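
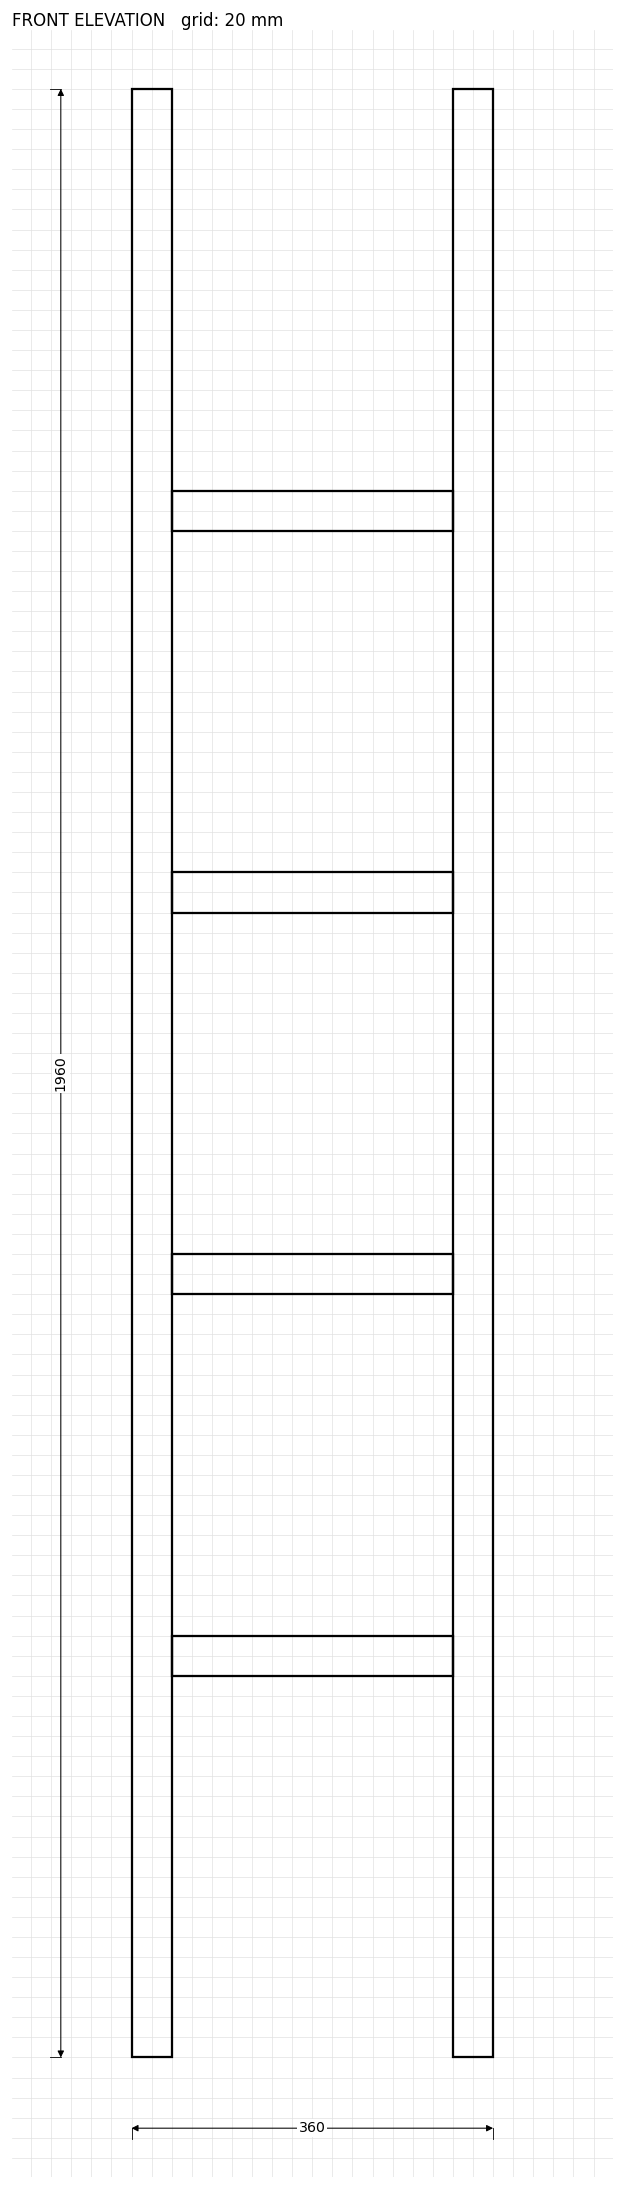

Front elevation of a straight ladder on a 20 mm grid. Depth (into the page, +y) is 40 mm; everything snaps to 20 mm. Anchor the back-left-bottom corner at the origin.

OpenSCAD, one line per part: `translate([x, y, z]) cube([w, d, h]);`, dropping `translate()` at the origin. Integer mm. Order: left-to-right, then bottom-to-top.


cube([40, 40, 1960]);
translate([40, 0, 380]) cube([280, 40, 40]);
translate([40, 0, 760]) cube([280, 40, 40]);
translate([40, 0, 1140]) cube([280, 40, 40]);
translate([40, 0, 1520]) cube([280, 40, 40]);
translate([320, 0, 0]) cube([40, 40, 1960]);


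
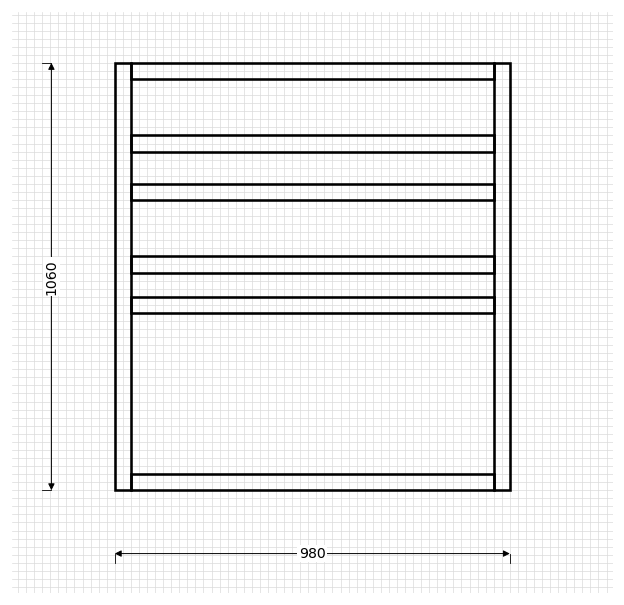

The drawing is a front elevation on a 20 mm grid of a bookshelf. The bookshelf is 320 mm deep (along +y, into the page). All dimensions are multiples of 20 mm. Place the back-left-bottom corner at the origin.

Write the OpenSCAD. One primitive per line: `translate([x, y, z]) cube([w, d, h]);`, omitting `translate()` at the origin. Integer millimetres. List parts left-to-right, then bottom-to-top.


cube([40, 320, 1060]);
translate([40, 0, 0]) cube([900, 320, 40]);
translate([40, 0, 440]) cube([900, 320, 40]);
translate([40, 0, 540]) cube([900, 320, 40]);
translate([40, 0, 720]) cube([900, 320, 40]);
translate([40, 0, 840]) cube([900, 320, 40]);
translate([40, 0, 1020]) cube([900, 320, 40]);
translate([940, 0, 0]) cube([40, 320, 1060]);


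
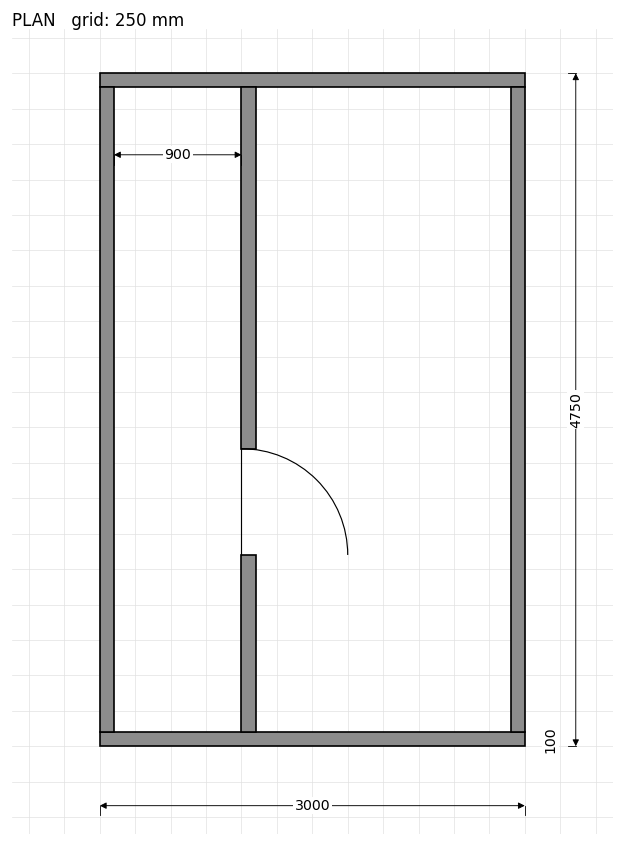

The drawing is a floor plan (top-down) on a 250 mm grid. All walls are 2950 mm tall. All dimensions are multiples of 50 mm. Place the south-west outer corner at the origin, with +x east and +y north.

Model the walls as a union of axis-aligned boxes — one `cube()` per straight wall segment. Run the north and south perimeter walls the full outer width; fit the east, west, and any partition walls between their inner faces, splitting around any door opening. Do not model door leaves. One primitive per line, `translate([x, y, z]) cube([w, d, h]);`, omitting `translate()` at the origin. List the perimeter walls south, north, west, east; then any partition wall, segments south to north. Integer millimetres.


cube([3000, 100, 2950]);
translate([0, 4650, 0]) cube([3000, 100, 2950]);
translate([0, 100, 0]) cube([100, 4550, 2950]);
translate([2900, 100, 0]) cube([100, 4550, 2950]);
translate([1000, 100, 0]) cube([100, 1250, 2950]);
translate([1000, 2100, 0]) cube([100, 2550, 2950]);


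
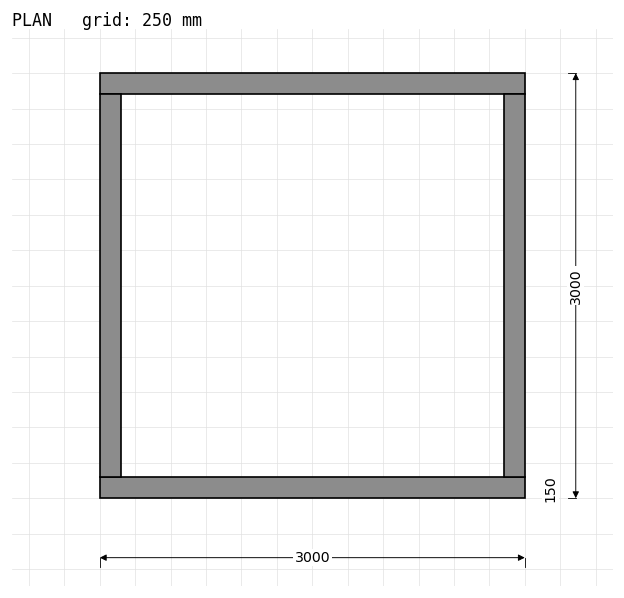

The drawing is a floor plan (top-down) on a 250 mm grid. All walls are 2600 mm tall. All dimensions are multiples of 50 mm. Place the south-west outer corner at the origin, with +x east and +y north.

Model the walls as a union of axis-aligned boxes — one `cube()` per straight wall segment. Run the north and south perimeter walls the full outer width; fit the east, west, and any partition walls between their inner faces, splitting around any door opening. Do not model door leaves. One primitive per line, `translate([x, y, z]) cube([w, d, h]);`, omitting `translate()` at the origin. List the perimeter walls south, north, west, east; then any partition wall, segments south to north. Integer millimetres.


cube([3000, 150, 2600]);
translate([0, 2850, 0]) cube([3000, 150, 2600]);
translate([0, 150, 0]) cube([150, 2700, 2600]);
translate([2850, 150, 0]) cube([150, 2700, 2600]);


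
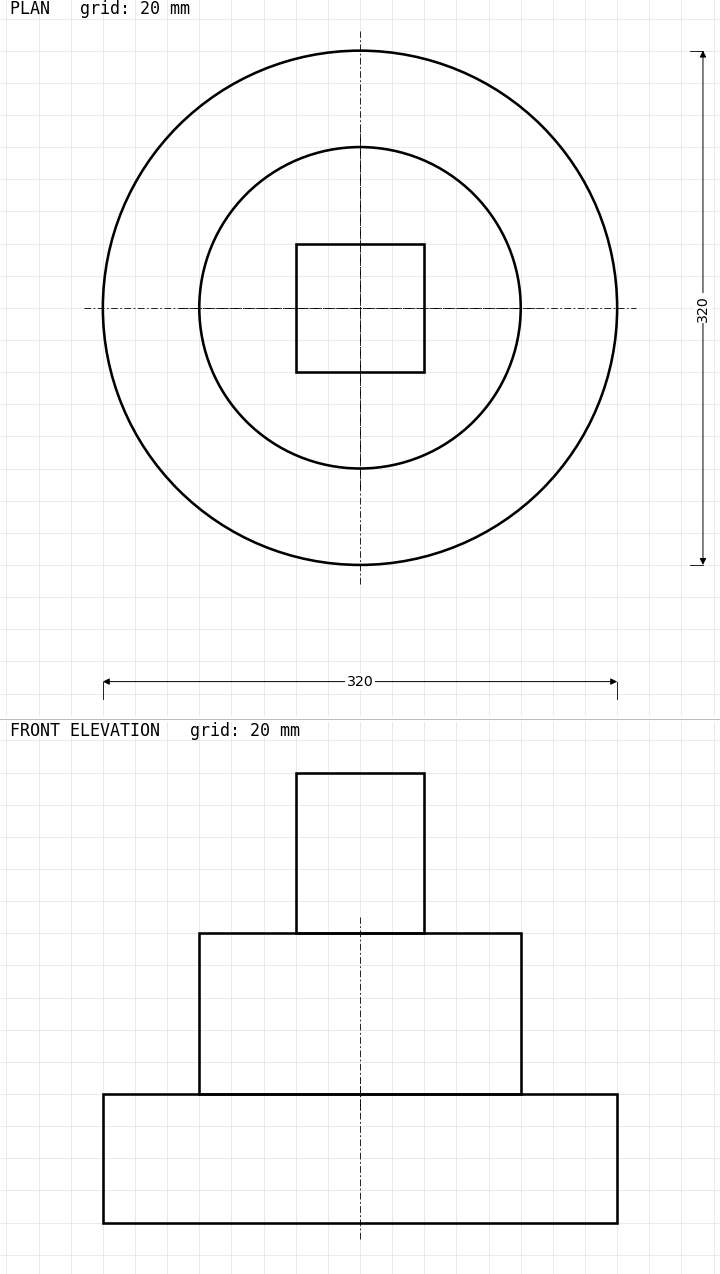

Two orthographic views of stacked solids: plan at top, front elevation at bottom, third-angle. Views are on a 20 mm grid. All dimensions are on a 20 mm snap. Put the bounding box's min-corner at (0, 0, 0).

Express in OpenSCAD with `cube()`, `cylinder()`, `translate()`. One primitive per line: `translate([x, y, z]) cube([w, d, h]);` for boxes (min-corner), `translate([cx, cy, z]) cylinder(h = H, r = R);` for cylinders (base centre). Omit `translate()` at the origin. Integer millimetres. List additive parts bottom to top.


translate([160, 160, 0]) cylinder(h = 80, r = 160);
translate([160, 160, 80]) cylinder(h = 100, r = 100);
translate([120, 120, 180]) cube([80, 80, 100]);


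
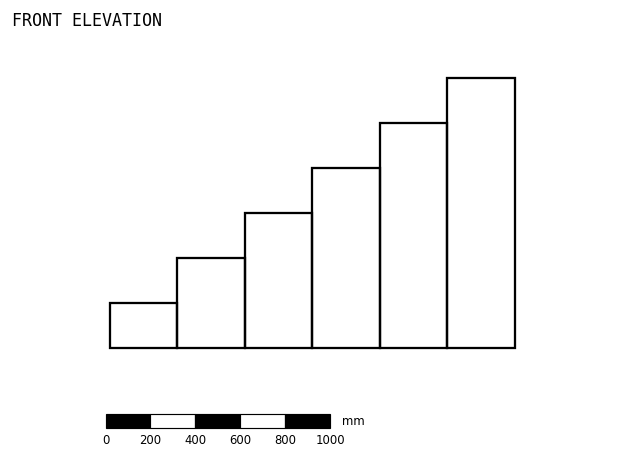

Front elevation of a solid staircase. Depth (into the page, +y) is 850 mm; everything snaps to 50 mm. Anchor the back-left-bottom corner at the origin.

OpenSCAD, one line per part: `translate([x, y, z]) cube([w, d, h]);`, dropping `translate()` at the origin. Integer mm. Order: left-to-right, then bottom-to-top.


cube([300, 850, 200]);
translate([300, 0, 0]) cube([300, 850, 400]);
translate([600, 0, 0]) cube([300, 850, 600]);
translate([900, 0, 0]) cube([300, 850, 800]);
translate([1200, 0, 0]) cube([300, 850, 1000]);
translate([1500, 0, 0]) cube([300, 850, 1200]);


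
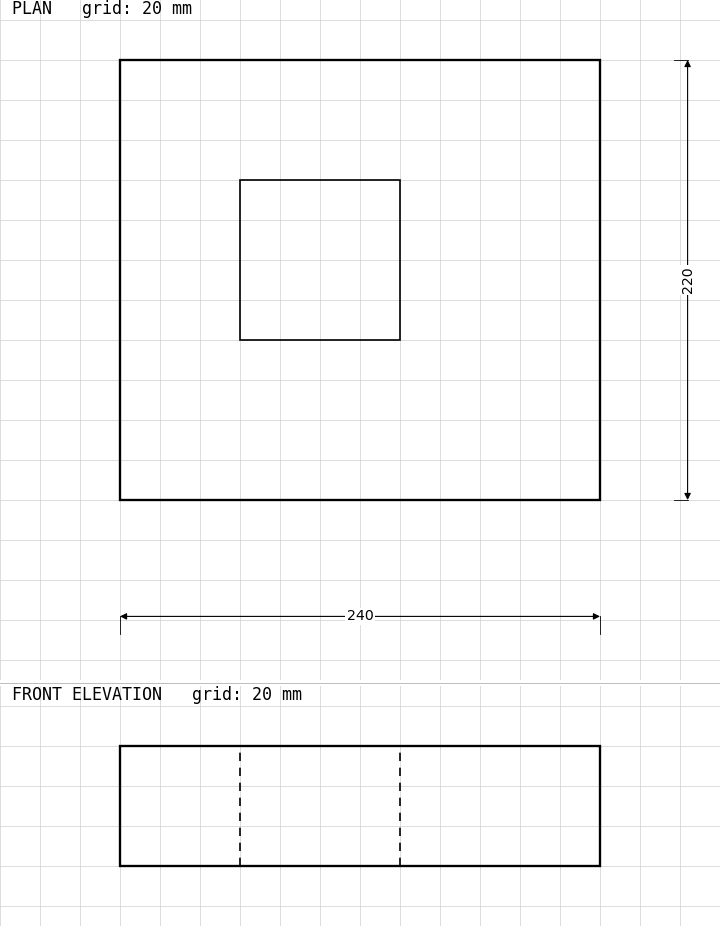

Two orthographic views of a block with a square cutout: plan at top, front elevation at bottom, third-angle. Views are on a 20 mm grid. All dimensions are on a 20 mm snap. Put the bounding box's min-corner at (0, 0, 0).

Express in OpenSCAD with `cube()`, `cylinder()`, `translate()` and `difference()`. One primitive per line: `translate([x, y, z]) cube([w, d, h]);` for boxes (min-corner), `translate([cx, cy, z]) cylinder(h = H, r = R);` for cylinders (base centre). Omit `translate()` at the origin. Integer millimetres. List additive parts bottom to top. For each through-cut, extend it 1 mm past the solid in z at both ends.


difference() {
  cube([240, 220, 60]);
  translate([60, 80, -1]) cube([80, 80, 62]);
}


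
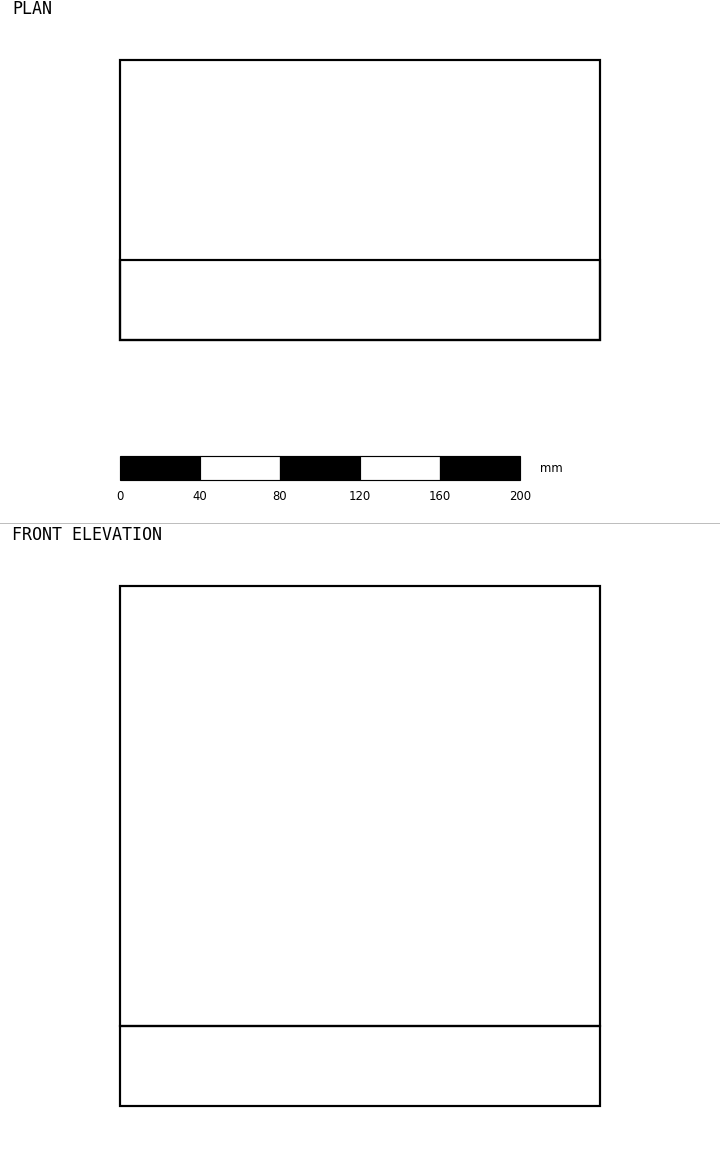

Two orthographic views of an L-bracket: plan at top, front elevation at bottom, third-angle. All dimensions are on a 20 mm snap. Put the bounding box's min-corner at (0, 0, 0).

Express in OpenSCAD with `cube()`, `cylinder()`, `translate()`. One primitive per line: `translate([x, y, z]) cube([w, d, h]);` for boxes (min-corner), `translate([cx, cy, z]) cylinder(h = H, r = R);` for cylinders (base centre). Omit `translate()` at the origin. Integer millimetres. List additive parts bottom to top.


cube([240, 140, 40]);
translate([0, 0, 40]) cube([240, 40, 220]);


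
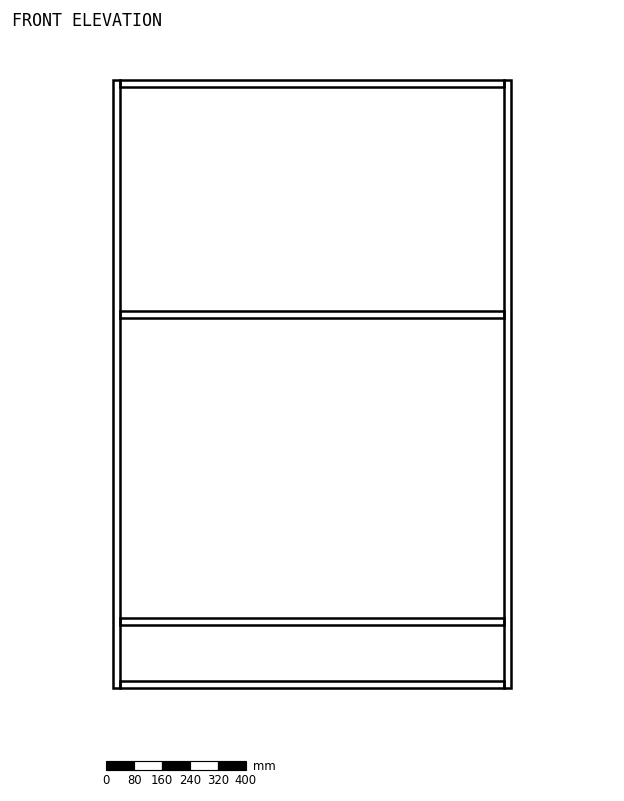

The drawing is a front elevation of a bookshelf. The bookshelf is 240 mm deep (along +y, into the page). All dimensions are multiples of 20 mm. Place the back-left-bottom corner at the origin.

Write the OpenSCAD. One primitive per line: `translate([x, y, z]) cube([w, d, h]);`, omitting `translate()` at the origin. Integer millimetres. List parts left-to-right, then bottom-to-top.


cube([20, 240, 1740]);
translate([20, 0, 0]) cube([1100, 240, 20]);
translate([20, 0, 180]) cube([1100, 240, 20]);
translate([20, 0, 1060]) cube([1100, 240, 20]);
translate([20, 0, 1720]) cube([1100, 240, 20]);
translate([1120, 0, 0]) cube([20, 240, 1740]);


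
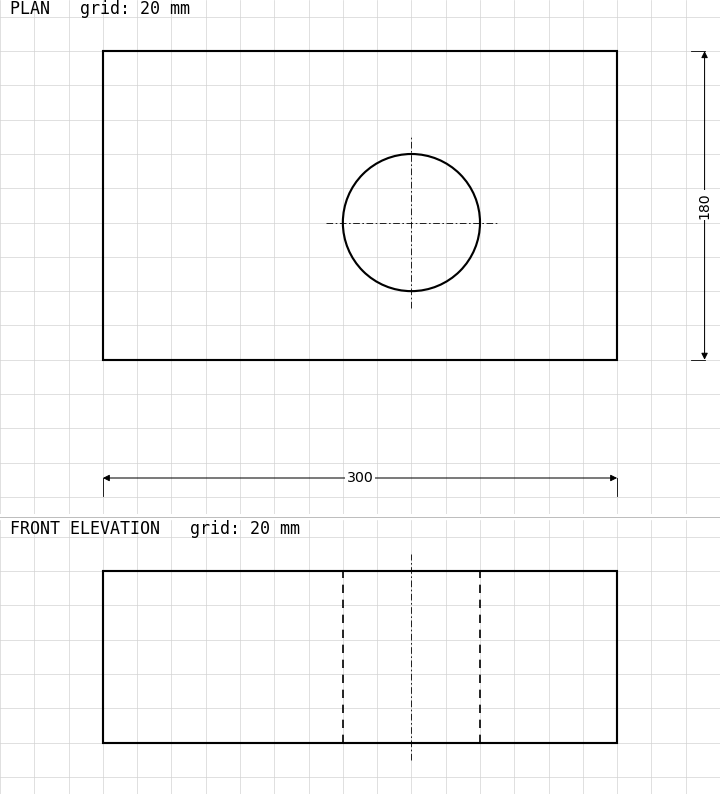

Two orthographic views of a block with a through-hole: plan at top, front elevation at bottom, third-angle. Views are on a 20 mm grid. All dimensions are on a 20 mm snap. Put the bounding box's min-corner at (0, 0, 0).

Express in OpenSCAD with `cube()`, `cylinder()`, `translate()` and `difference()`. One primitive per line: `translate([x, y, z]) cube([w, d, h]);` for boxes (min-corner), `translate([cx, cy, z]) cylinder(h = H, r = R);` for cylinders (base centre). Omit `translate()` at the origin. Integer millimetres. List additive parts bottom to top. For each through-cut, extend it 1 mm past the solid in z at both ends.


difference() {
  cube([300, 180, 100]);
  translate([180, 80, -1]) cylinder(h = 102, r = 40);
}


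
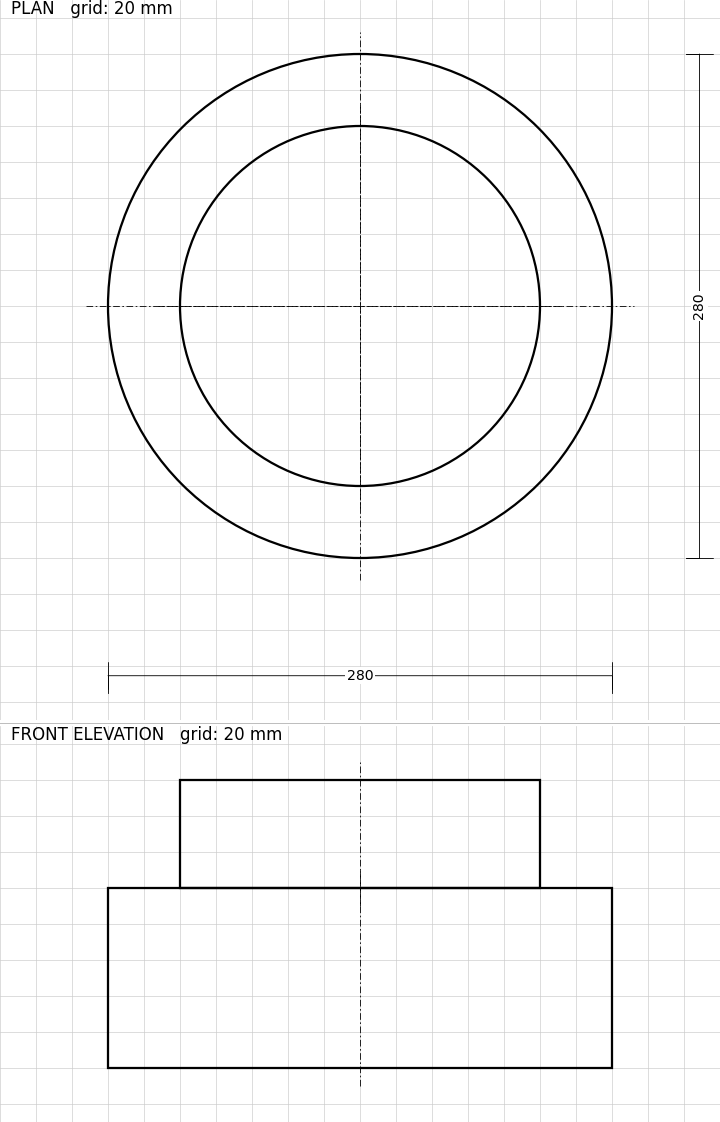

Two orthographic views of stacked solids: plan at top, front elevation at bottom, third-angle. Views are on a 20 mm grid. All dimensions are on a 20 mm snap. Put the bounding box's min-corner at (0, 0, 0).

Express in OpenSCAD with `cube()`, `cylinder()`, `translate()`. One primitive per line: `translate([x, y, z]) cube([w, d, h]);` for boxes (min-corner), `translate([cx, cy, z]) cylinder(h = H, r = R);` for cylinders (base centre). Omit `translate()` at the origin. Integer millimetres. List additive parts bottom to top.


translate([140, 140, 0]) cylinder(h = 100, r = 140);
translate([140, 140, 100]) cylinder(h = 60, r = 100);


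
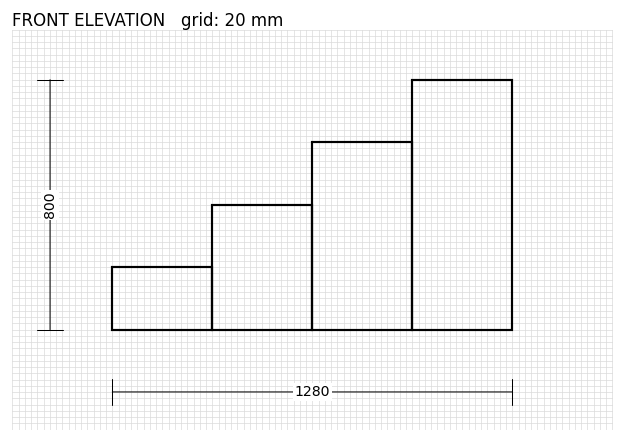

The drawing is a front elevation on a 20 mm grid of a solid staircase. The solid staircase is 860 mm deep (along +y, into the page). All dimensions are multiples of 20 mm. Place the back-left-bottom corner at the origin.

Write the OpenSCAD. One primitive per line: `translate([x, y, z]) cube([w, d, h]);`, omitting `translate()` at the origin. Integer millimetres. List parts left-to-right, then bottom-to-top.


cube([320, 860, 200]);
translate([320, 0, 0]) cube([320, 860, 400]);
translate([640, 0, 0]) cube([320, 860, 600]);
translate([960, 0, 0]) cube([320, 860, 800]);


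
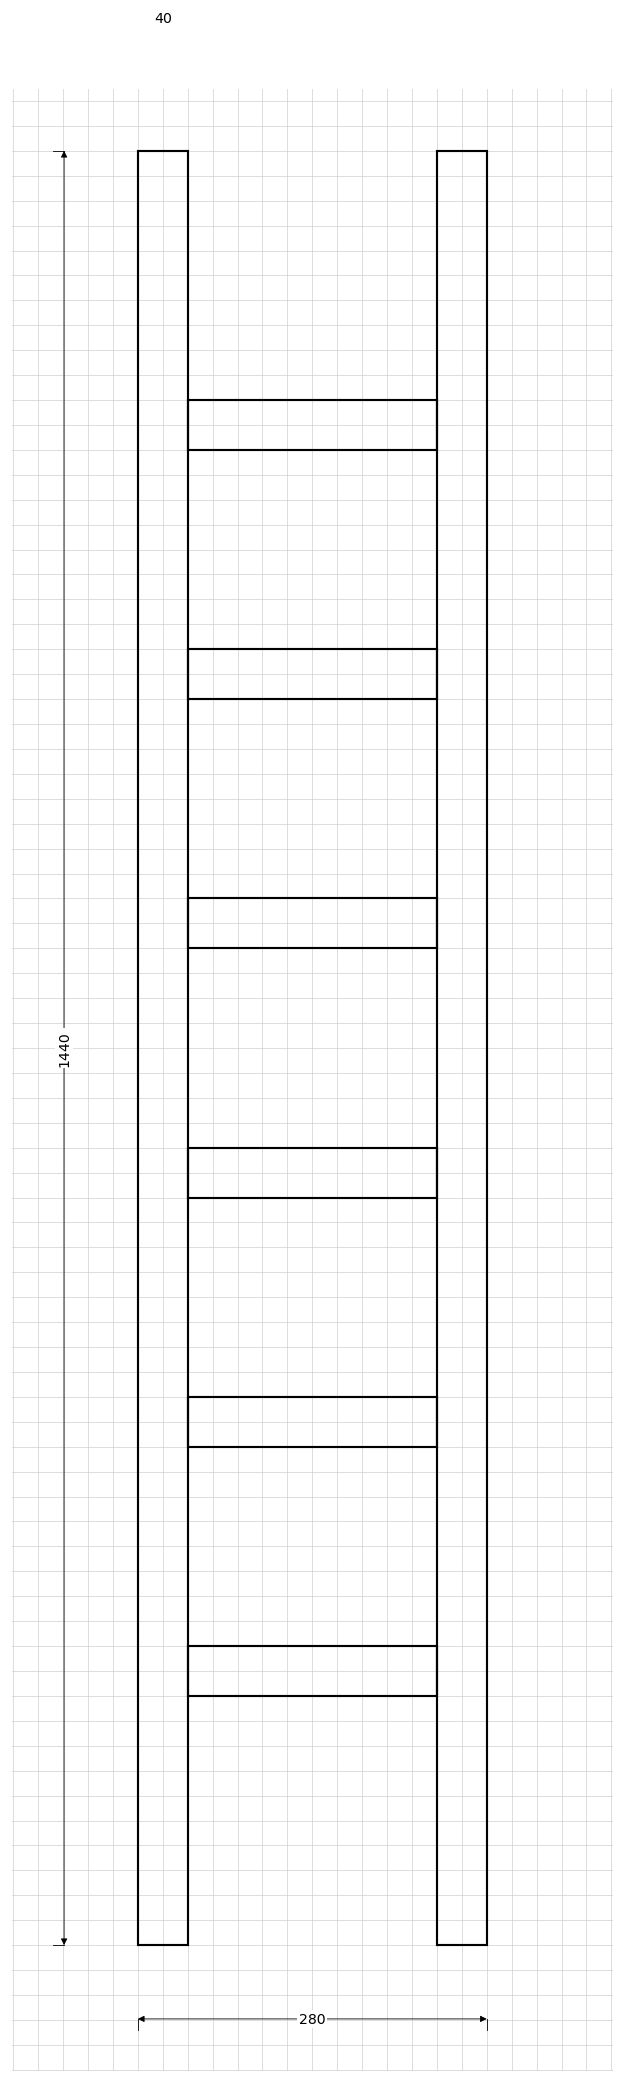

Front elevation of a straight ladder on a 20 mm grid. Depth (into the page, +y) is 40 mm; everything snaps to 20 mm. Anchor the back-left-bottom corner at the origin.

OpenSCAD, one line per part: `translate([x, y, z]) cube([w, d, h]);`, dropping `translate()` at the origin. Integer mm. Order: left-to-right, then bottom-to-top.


cube([40, 40, 1440]);
translate([40, 0, 200]) cube([200, 40, 40]);
translate([40, 0, 400]) cube([200, 40, 40]);
translate([40, 0, 600]) cube([200, 40, 40]);
translate([40, 0, 800]) cube([200, 40, 40]);
translate([40, 0, 1000]) cube([200, 40, 40]);
translate([40, 0, 1200]) cube([200, 40, 40]);
translate([240, 0, 0]) cube([40, 40, 1440]);


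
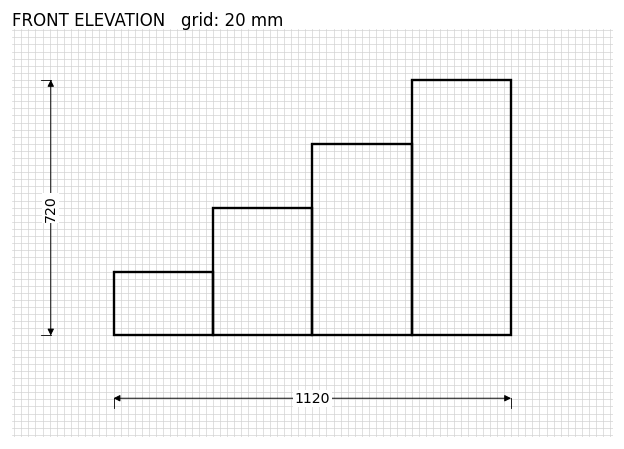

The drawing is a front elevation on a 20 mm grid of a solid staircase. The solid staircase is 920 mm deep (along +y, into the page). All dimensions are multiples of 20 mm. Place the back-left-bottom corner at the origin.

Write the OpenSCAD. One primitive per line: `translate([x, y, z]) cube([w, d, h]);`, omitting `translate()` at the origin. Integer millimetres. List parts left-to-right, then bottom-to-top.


cube([280, 920, 180]);
translate([280, 0, 0]) cube([280, 920, 360]);
translate([560, 0, 0]) cube([280, 920, 540]);
translate([840, 0, 0]) cube([280, 920, 720]);


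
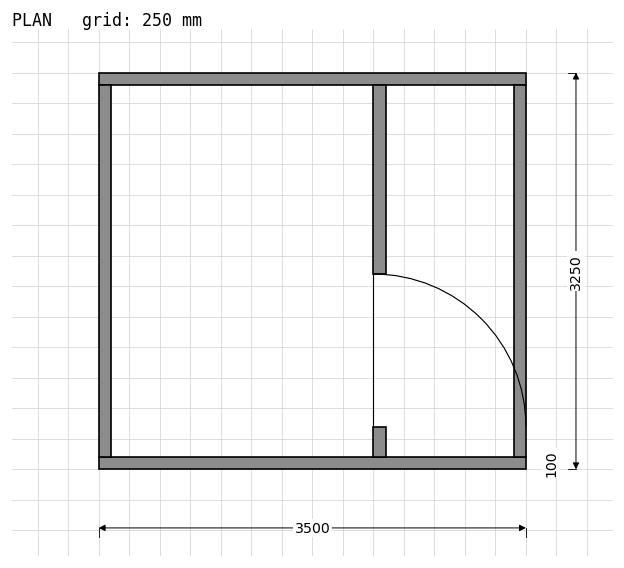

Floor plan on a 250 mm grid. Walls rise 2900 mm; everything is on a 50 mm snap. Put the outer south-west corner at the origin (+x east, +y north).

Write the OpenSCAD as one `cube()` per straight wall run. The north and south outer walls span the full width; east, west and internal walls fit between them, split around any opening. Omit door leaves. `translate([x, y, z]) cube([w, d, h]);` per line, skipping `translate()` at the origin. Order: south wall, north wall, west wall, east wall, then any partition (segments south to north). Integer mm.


cube([3500, 100, 2900]);
translate([0, 3150, 0]) cube([3500, 100, 2900]);
translate([0, 100, 0]) cube([100, 3050, 2900]);
translate([3400, 100, 0]) cube([100, 3050, 2900]);
translate([2250, 100, 0]) cube([100, 250, 2900]);
translate([2250, 1600, 0]) cube([100, 1550, 2900]);


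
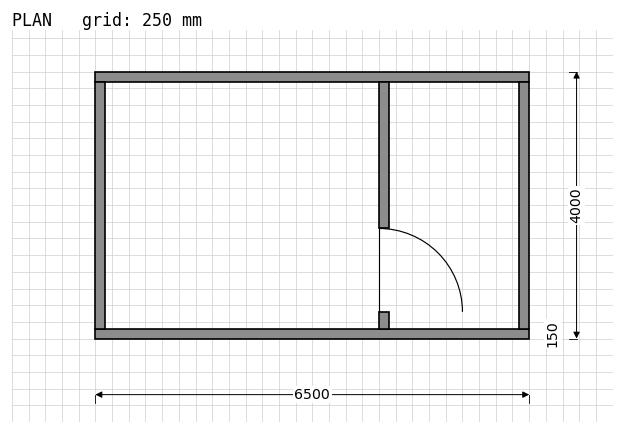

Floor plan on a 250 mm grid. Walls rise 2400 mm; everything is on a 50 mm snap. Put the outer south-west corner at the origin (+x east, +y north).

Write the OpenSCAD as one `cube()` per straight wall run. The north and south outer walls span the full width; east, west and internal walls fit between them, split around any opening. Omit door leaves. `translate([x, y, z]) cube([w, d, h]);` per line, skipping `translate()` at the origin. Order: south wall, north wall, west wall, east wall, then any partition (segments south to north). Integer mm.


cube([6500, 150, 2400]);
translate([0, 3850, 0]) cube([6500, 150, 2400]);
translate([0, 150, 0]) cube([150, 3700, 2400]);
translate([6350, 150, 0]) cube([150, 3700, 2400]);
translate([4250, 150, 0]) cube([150, 250, 2400]);
translate([4250, 1650, 0]) cube([150, 2200, 2400]);


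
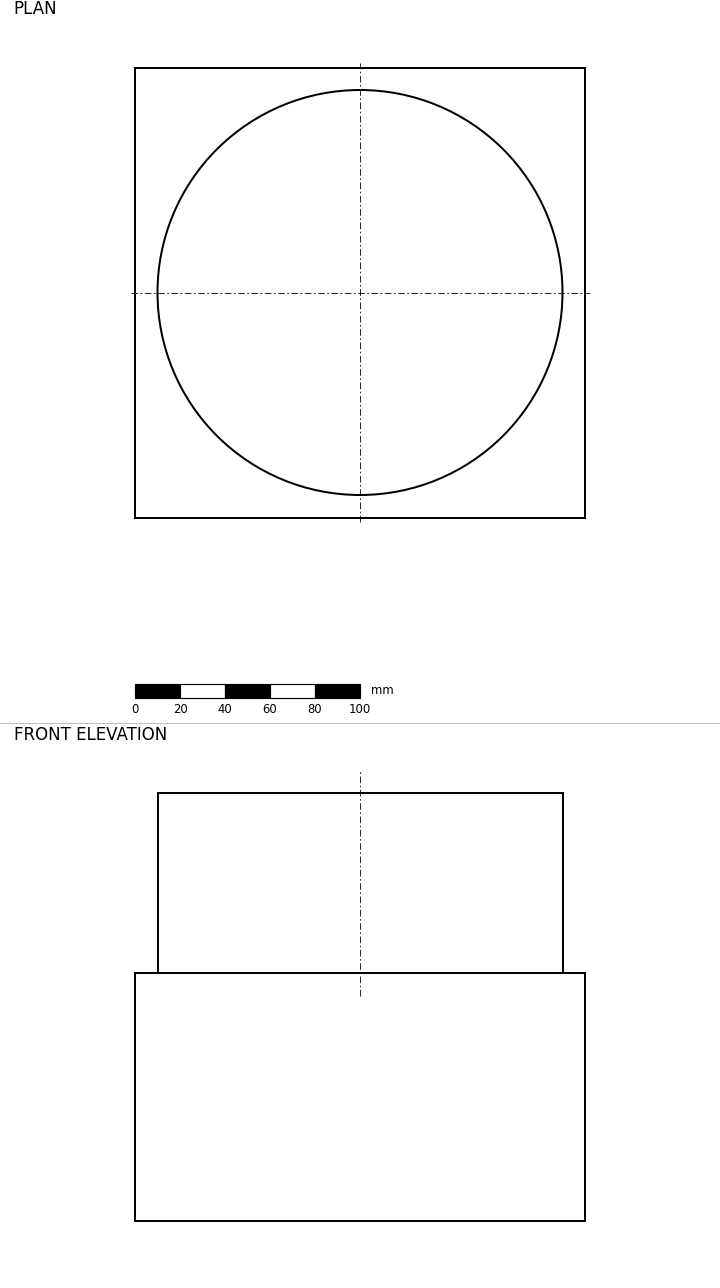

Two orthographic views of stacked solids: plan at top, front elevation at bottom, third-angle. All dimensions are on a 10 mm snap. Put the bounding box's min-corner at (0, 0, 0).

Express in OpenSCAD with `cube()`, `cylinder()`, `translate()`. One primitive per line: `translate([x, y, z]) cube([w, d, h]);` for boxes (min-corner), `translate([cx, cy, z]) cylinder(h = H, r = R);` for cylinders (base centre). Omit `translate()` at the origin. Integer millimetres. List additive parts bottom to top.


cube([200, 200, 110]);
translate([100, 100, 110]) cylinder(h = 80, r = 90);


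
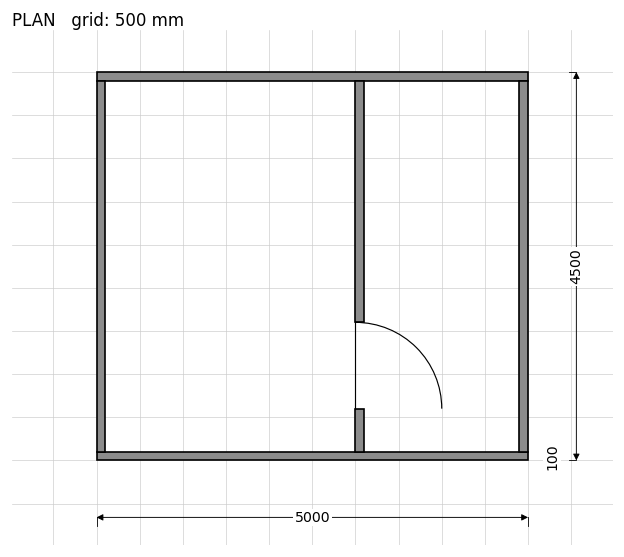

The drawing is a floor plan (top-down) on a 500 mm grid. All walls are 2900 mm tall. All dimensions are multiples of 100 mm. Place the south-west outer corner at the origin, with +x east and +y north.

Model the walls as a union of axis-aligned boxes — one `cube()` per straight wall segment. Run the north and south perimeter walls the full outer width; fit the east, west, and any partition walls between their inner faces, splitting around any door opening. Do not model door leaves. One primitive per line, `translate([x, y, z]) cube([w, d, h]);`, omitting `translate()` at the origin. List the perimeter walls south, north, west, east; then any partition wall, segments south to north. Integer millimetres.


cube([5000, 100, 2900]);
translate([0, 4400, 0]) cube([5000, 100, 2900]);
translate([0, 100, 0]) cube([100, 4300, 2900]);
translate([4900, 100, 0]) cube([100, 4300, 2900]);
translate([3000, 100, 0]) cube([100, 500, 2900]);
translate([3000, 1600, 0]) cube([100, 2800, 2900]);


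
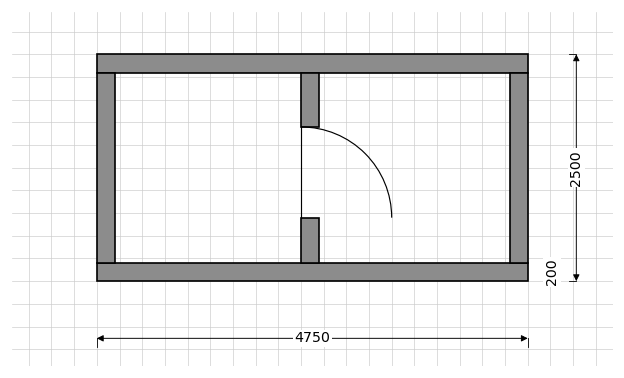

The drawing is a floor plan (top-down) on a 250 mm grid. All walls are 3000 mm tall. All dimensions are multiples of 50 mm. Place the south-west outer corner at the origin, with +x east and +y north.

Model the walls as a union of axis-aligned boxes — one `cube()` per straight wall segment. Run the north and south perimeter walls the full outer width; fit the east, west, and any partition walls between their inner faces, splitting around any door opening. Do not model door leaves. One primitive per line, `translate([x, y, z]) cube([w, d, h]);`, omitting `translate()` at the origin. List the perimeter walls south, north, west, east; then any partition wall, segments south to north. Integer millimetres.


cube([4750, 200, 3000]);
translate([0, 2300, 0]) cube([4750, 200, 3000]);
translate([0, 200, 0]) cube([200, 2100, 3000]);
translate([4550, 200, 0]) cube([200, 2100, 3000]);
translate([2250, 200, 0]) cube([200, 500, 3000]);
translate([2250, 1700, 0]) cube([200, 600, 3000]);


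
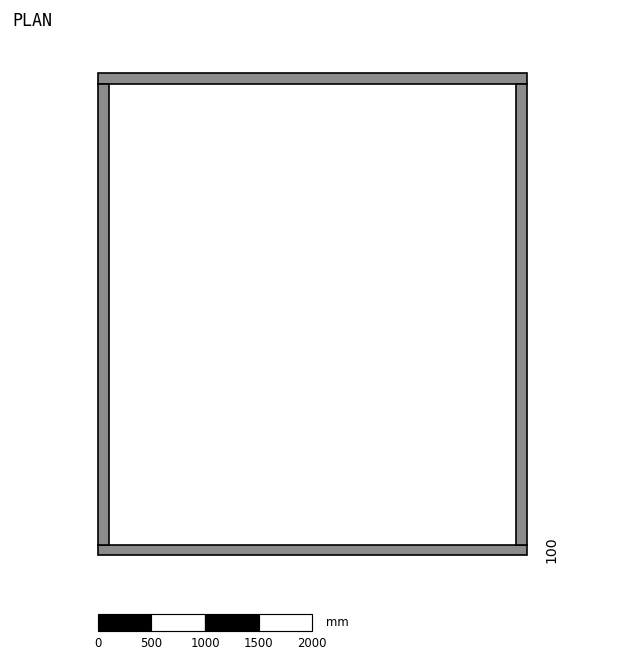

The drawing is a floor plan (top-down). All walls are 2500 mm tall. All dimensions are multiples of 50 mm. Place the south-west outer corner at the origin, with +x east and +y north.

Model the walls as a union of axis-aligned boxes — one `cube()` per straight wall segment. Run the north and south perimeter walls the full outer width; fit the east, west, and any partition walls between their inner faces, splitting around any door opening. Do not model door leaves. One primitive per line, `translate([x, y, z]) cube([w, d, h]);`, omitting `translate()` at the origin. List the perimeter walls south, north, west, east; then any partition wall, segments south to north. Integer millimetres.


cube([4000, 100, 2500]);
translate([0, 4400, 0]) cube([4000, 100, 2500]);
translate([0, 100, 0]) cube([100, 4300, 2500]);
translate([3900, 100, 0]) cube([100, 4300, 2500]);


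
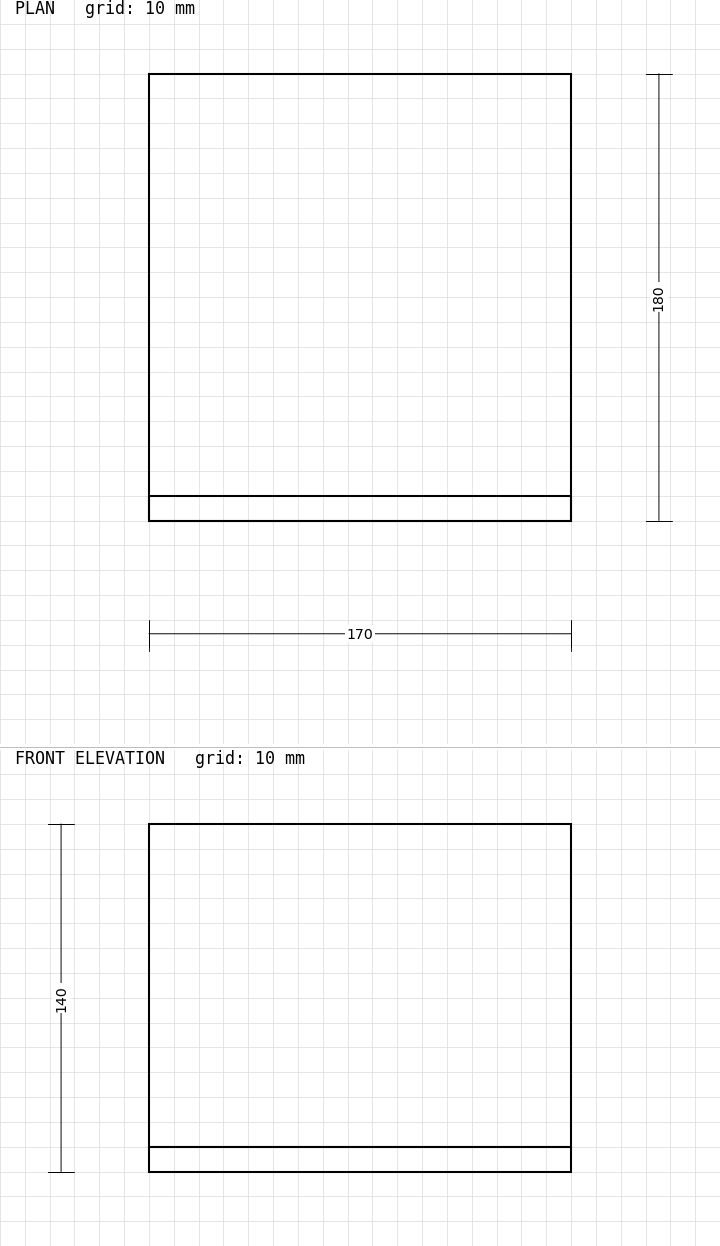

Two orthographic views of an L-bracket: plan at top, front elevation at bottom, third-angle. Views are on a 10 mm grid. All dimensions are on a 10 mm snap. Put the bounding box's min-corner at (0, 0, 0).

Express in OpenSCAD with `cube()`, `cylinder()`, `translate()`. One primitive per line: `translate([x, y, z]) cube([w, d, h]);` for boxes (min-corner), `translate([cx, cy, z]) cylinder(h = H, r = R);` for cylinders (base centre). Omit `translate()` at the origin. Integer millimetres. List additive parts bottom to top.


cube([170, 180, 10]);
translate([0, 0, 10]) cube([170, 10, 130]);


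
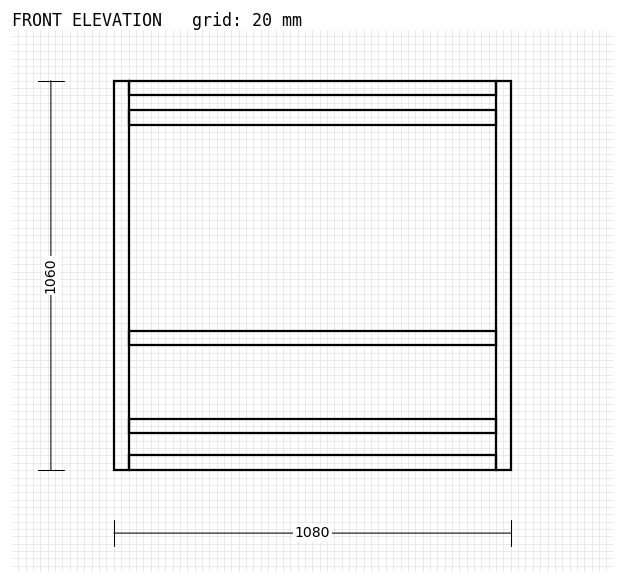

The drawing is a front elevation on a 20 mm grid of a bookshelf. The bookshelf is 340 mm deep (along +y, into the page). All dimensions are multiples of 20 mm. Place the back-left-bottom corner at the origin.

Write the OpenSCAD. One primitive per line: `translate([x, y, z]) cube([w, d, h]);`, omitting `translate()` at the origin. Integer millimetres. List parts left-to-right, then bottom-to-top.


cube([40, 340, 1060]);
translate([40, 0, 0]) cube([1000, 340, 40]);
translate([40, 0, 100]) cube([1000, 340, 40]);
translate([40, 0, 340]) cube([1000, 340, 40]);
translate([40, 0, 940]) cube([1000, 340, 40]);
translate([40, 0, 1020]) cube([1000, 340, 40]);
translate([1040, 0, 0]) cube([40, 340, 1060]);


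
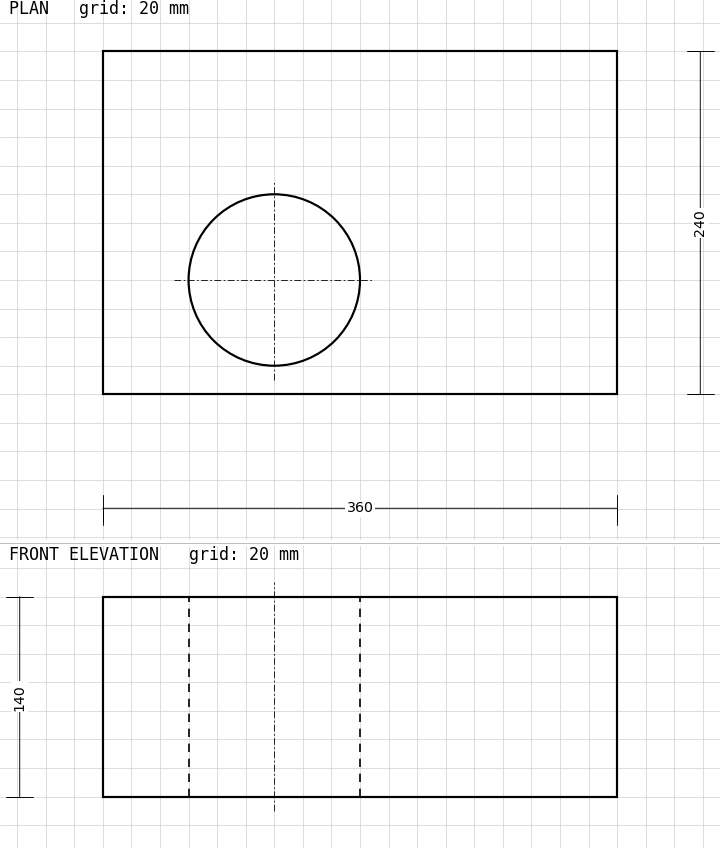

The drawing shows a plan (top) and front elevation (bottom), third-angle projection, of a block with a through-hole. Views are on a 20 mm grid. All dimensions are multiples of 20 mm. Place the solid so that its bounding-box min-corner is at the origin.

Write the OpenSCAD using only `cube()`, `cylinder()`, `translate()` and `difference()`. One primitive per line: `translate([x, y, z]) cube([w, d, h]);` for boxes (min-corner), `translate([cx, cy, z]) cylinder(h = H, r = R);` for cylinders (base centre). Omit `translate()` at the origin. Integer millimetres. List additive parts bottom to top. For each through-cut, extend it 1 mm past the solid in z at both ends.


difference() {
  cube([360, 240, 140]);
  translate([120, 80, -1]) cylinder(h = 142, r = 60);
}


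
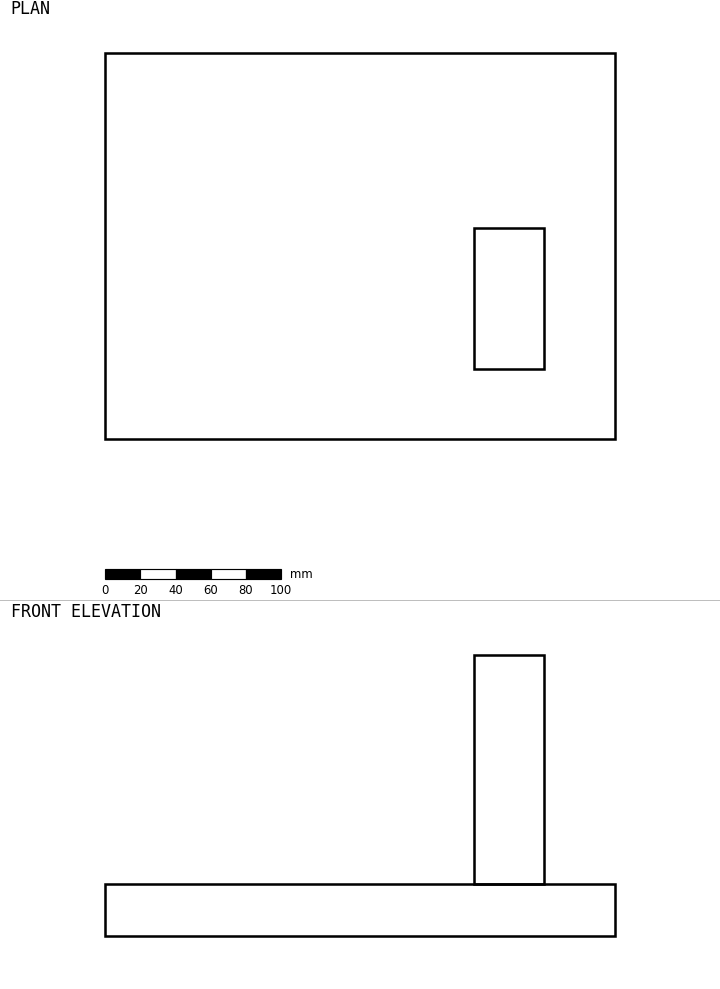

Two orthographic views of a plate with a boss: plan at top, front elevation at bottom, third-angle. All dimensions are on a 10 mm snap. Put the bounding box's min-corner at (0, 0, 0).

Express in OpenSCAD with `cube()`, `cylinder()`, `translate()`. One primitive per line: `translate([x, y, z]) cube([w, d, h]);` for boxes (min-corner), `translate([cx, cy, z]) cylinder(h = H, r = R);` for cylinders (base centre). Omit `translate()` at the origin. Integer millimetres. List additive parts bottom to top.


cube([290, 220, 30]);
translate([210, 40, 30]) cube([40, 80, 130]);


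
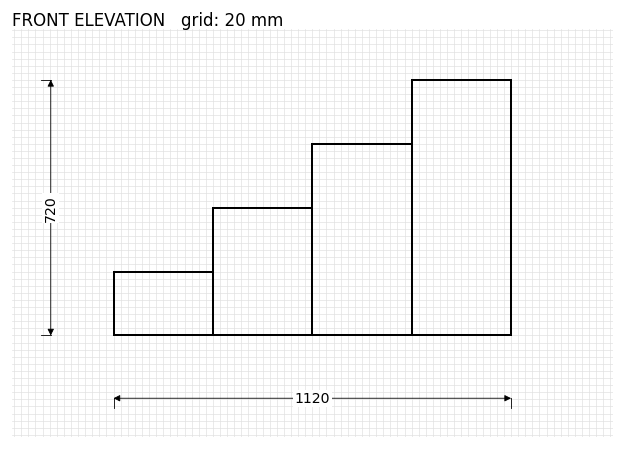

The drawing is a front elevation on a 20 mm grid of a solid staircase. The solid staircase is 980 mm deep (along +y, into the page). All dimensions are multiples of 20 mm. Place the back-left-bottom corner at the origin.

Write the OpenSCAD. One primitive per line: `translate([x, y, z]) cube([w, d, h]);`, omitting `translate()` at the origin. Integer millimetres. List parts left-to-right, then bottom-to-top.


cube([280, 980, 180]);
translate([280, 0, 0]) cube([280, 980, 360]);
translate([560, 0, 0]) cube([280, 980, 540]);
translate([840, 0, 0]) cube([280, 980, 720]);


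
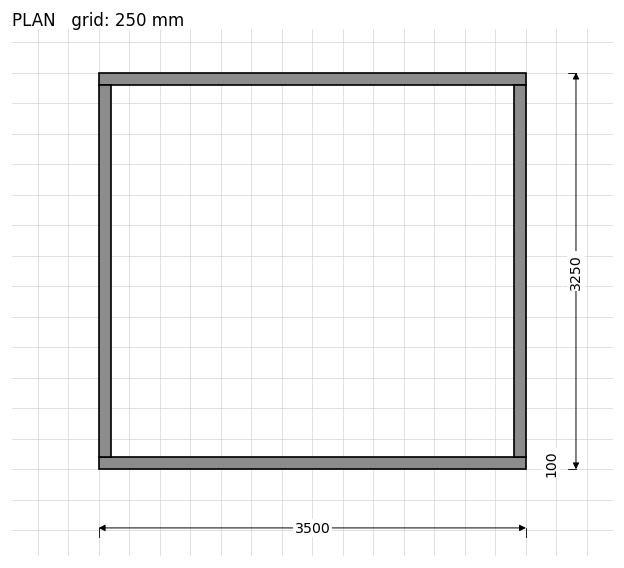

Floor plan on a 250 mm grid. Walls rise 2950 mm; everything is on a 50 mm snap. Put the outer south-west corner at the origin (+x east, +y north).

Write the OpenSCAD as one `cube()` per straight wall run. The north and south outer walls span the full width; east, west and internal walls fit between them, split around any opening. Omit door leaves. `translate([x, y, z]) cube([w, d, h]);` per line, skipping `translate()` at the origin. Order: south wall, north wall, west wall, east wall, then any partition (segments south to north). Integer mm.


cube([3500, 100, 2950]);
translate([0, 3150, 0]) cube([3500, 100, 2950]);
translate([0, 100, 0]) cube([100, 3050, 2950]);
translate([3400, 100, 0]) cube([100, 3050, 2950]);


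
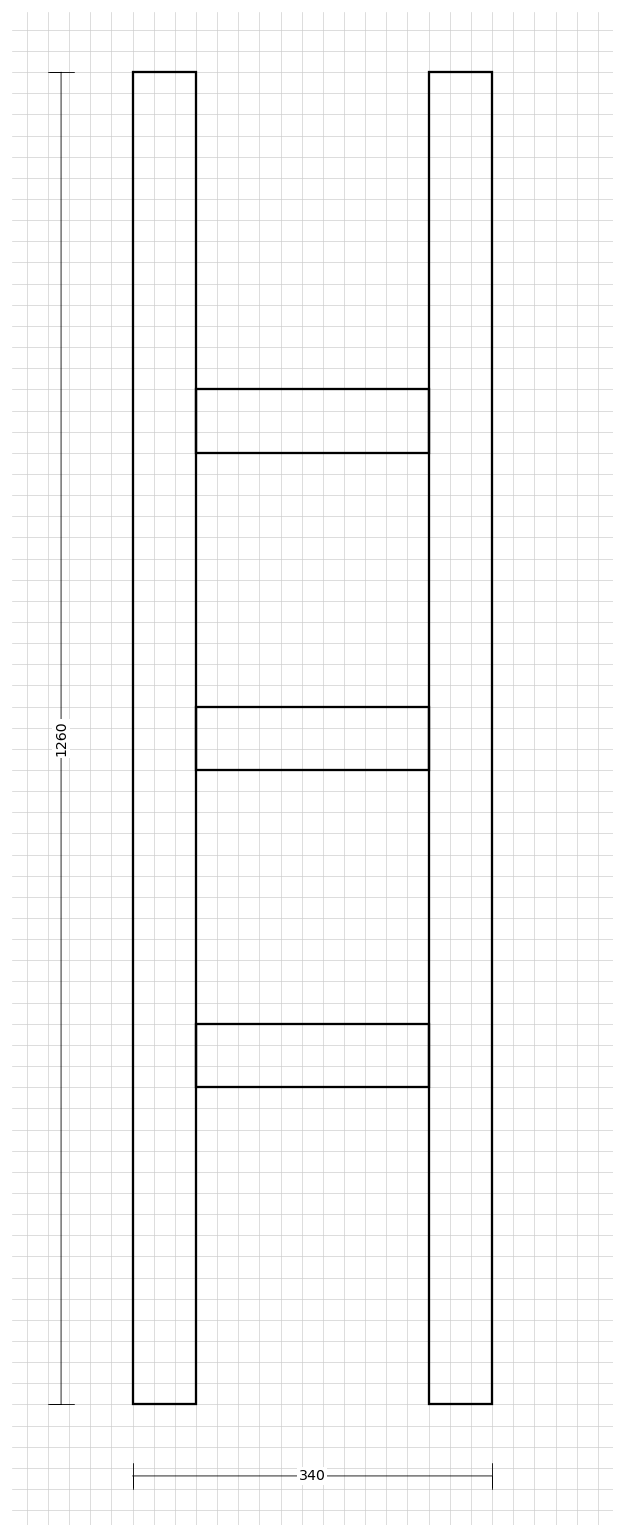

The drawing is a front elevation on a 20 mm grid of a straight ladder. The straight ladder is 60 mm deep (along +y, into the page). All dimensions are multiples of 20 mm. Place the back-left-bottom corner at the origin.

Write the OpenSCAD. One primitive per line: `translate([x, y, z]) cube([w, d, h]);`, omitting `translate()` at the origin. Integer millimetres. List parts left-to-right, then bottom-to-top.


cube([60, 60, 1260]);
translate([60, 0, 300]) cube([220, 60, 60]);
translate([60, 0, 600]) cube([220, 60, 60]);
translate([60, 0, 900]) cube([220, 60, 60]);
translate([280, 0, 0]) cube([60, 60, 1260]);


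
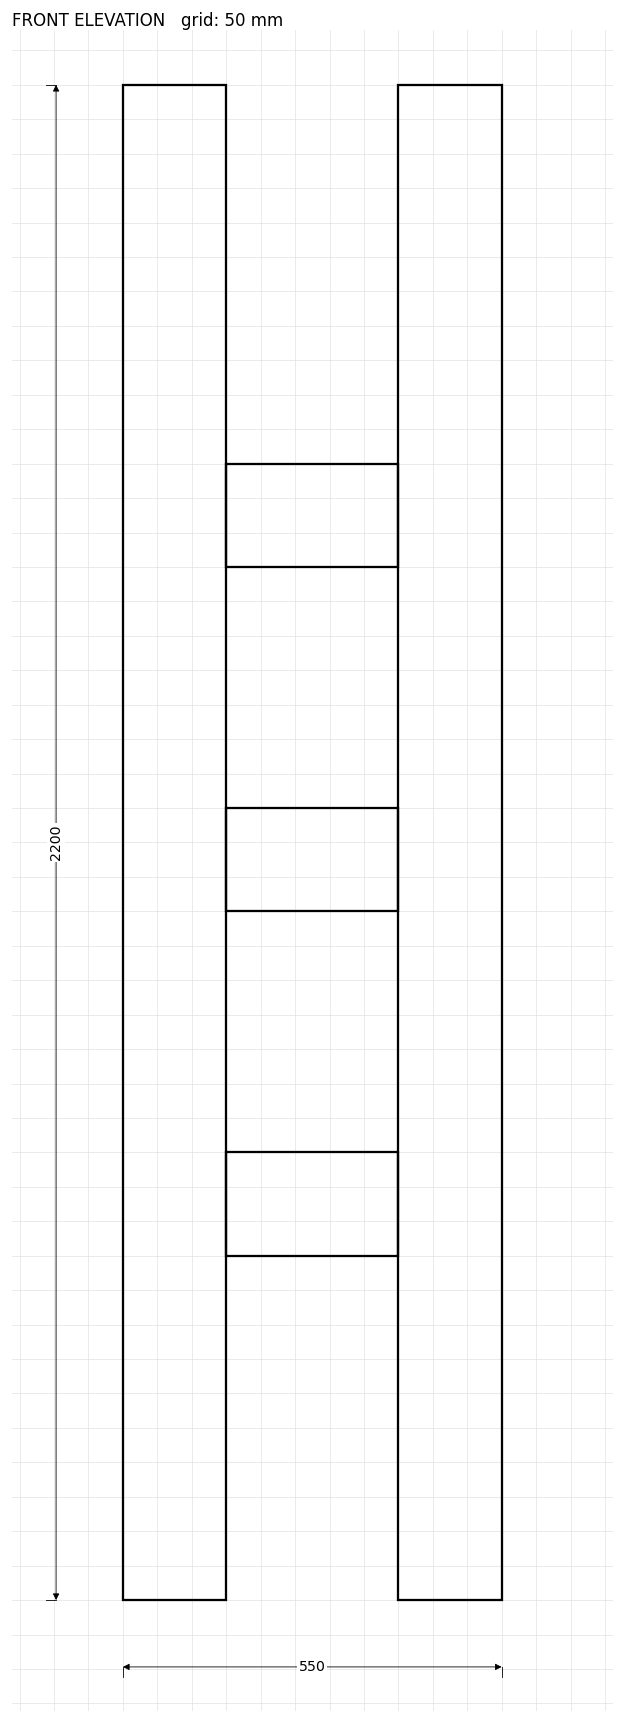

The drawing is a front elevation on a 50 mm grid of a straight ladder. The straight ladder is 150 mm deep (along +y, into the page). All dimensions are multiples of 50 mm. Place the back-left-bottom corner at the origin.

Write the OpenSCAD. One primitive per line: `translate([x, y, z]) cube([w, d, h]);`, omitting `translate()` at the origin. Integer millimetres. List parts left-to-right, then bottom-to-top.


cube([150, 150, 2200]);
translate([150, 0, 500]) cube([250, 150, 150]);
translate([150, 0, 1000]) cube([250, 150, 150]);
translate([150, 0, 1500]) cube([250, 150, 150]);
translate([400, 0, 0]) cube([150, 150, 2200]);


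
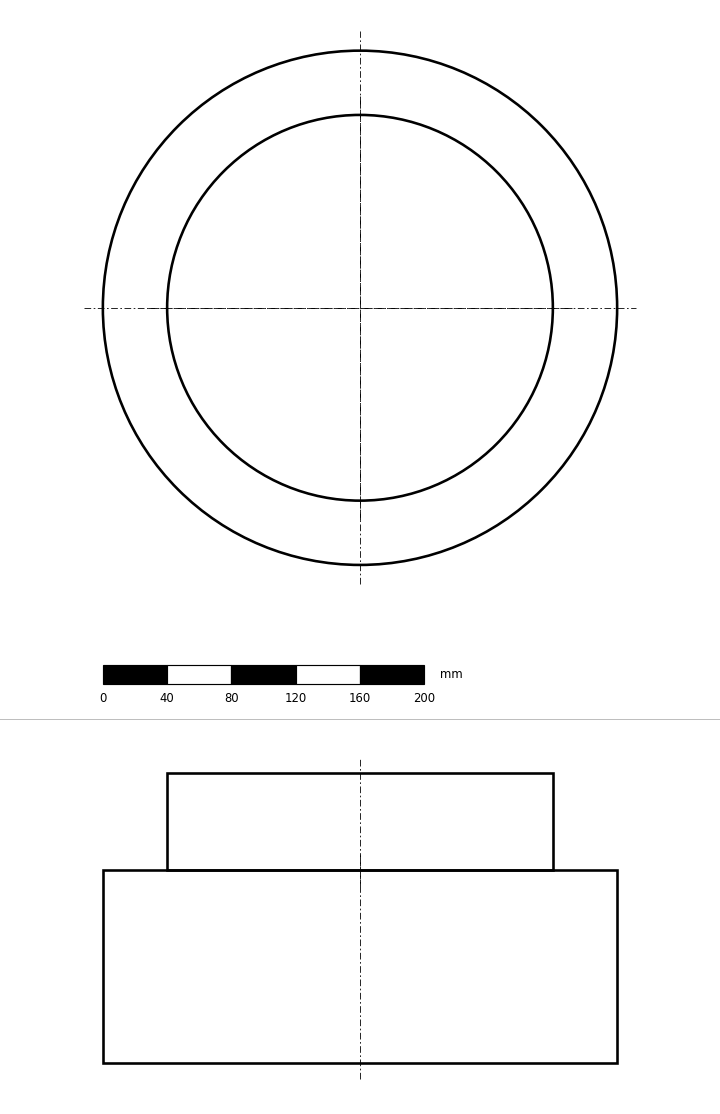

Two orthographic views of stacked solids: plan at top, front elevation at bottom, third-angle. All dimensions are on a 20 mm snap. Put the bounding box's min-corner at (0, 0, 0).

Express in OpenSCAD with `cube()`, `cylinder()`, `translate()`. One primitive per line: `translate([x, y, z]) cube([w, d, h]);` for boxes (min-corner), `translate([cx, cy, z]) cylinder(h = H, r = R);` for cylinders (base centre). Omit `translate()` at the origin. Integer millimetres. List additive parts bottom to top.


translate([160, 160, 0]) cylinder(h = 120, r = 160);
translate([160, 160, 120]) cylinder(h = 60, r = 120);


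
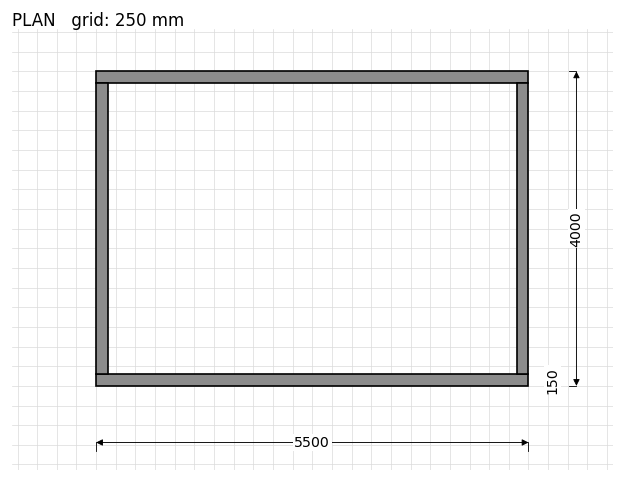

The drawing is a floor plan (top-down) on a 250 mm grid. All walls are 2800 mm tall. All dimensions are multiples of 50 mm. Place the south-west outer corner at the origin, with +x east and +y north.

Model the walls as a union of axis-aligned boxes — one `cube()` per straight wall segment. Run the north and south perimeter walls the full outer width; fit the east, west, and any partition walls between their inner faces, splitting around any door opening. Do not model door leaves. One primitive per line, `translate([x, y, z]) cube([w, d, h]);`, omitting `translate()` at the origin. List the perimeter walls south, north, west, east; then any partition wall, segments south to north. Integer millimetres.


cube([5500, 150, 2800]);
translate([0, 3850, 0]) cube([5500, 150, 2800]);
translate([0, 150, 0]) cube([150, 3700, 2800]);
translate([5350, 150, 0]) cube([150, 3700, 2800]);


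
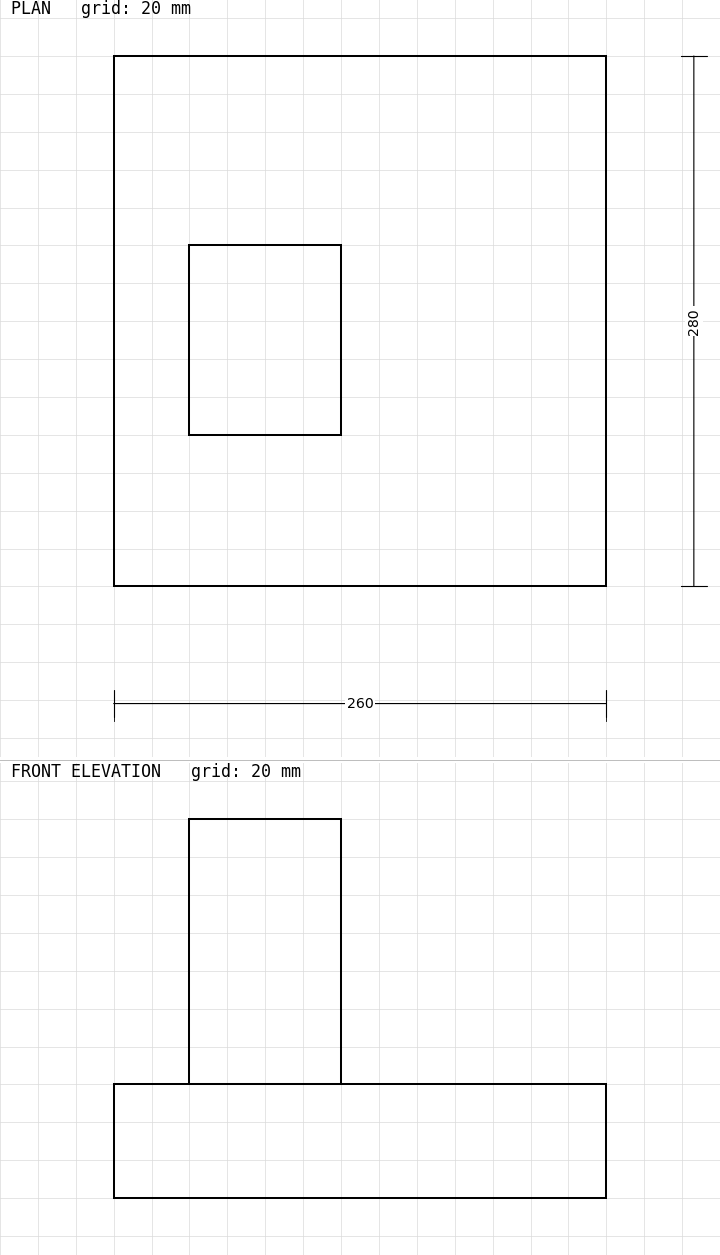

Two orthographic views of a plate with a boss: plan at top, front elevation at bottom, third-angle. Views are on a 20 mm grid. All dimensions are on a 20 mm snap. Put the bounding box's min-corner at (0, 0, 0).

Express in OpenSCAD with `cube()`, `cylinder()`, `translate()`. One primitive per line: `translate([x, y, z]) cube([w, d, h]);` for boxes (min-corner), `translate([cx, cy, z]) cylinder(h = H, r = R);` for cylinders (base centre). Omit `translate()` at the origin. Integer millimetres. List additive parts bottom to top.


cube([260, 280, 60]);
translate([40, 80, 60]) cube([80, 100, 140]);


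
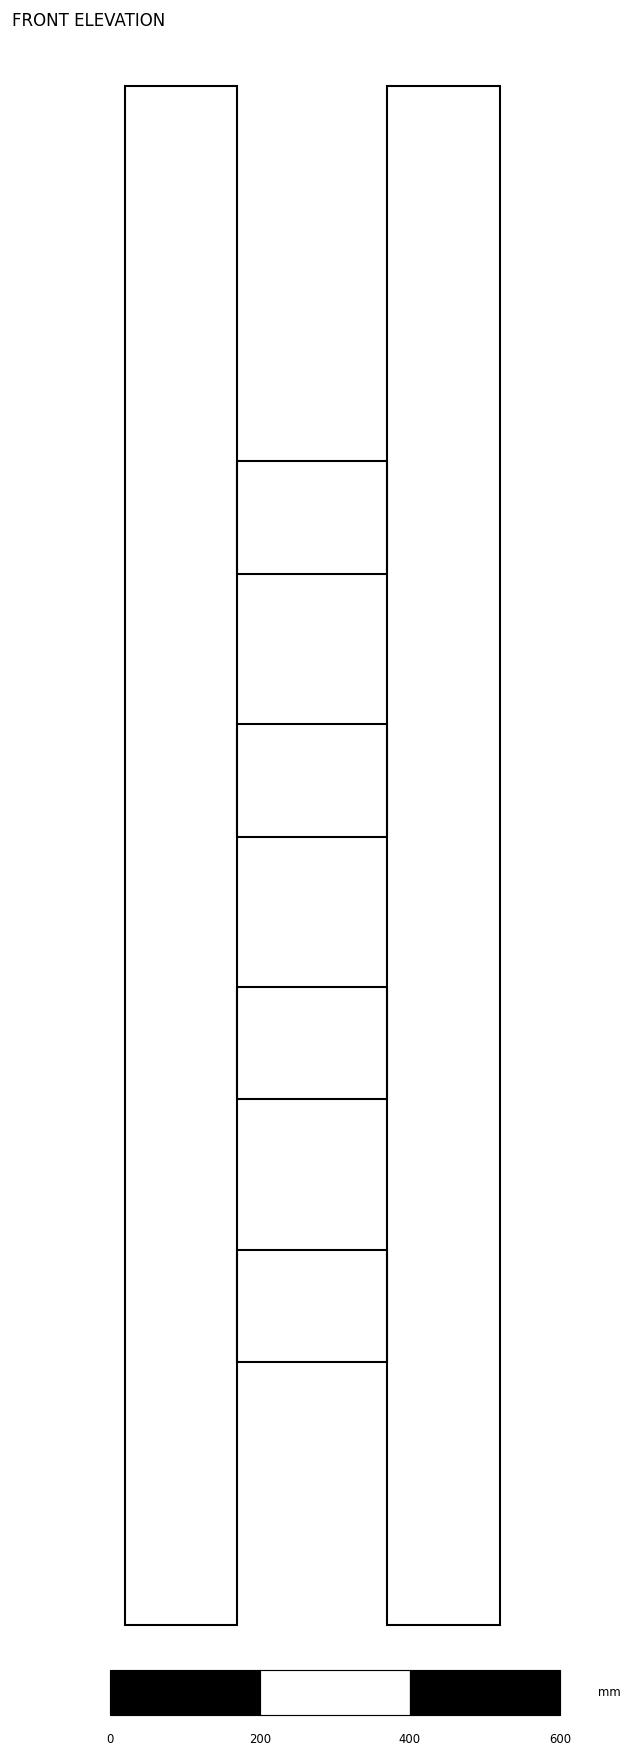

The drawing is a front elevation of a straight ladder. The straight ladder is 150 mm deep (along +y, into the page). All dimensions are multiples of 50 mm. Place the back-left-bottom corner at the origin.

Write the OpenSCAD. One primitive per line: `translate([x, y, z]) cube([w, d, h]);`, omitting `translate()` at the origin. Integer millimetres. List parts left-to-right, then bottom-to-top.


cube([150, 150, 2050]);
translate([150, 0, 350]) cube([200, 150, 150]);
translate([150, 0, 700]) cube([200, 150, 150]);
translate([150, 0, 1050]) cube([200, 150, 150]);
translate([150, 0, 1400]) cube([200, 150, 150]);
translate([350, 0, 0]) cube([150, 150, 2050]);


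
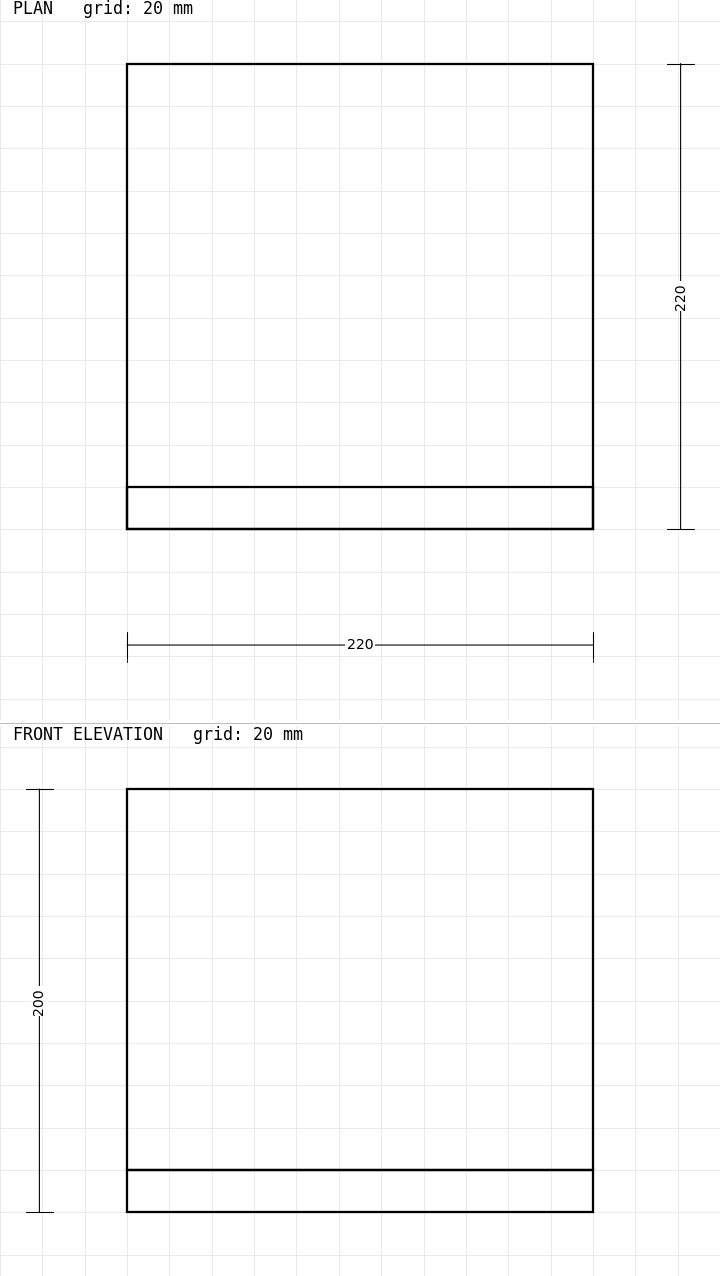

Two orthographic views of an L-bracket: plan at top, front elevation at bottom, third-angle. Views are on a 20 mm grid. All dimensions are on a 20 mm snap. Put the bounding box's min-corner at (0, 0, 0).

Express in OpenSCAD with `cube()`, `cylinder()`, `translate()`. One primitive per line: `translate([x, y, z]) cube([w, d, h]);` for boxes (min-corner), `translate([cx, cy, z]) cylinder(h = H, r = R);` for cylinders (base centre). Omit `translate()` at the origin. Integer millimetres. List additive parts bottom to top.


cube([220, 220, 20]);
translate([0, 0, 20]) cube([220, 20, 180]);


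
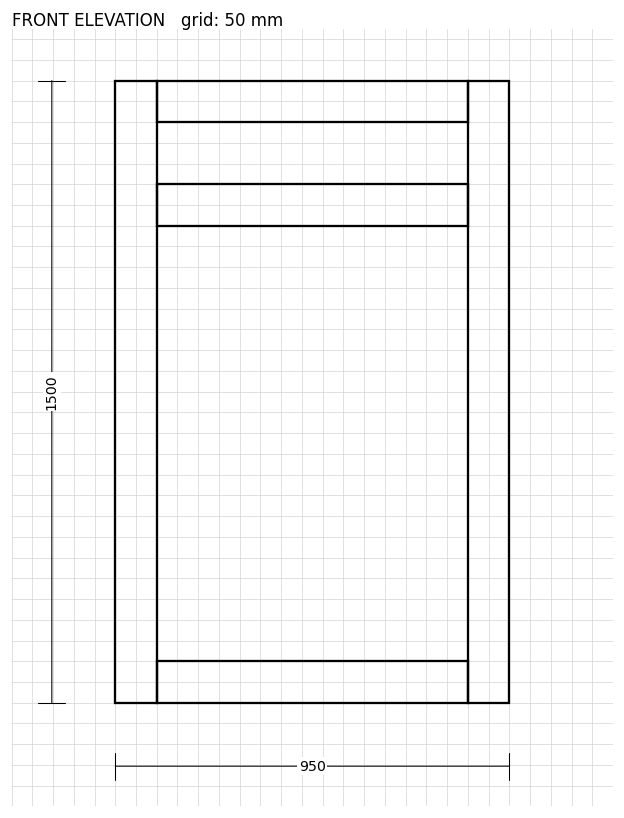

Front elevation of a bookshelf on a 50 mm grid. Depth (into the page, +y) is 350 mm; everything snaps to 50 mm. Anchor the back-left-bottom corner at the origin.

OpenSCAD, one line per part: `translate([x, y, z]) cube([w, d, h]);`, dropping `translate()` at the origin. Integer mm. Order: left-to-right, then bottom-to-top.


cube([100, 350, 1500]);
translate([100, 0, 0]) cube([750, 350, 100]);
translate([100, 0, 1150]) cube([750, 350, 100]);
translate([100, 0, 1400]) cube([750, 350, 100]);
translate([850, 0, 0]) cube([100, 350, 1500]);


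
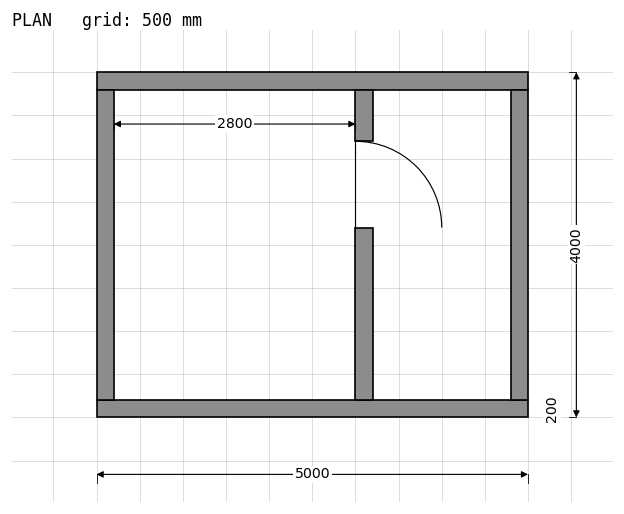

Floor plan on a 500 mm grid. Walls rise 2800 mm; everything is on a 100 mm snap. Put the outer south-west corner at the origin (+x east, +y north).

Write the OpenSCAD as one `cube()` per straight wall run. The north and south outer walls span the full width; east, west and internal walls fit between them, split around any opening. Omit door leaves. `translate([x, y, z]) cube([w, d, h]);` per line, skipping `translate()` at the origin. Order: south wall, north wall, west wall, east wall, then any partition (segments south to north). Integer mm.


cube([5000, 200, 2800]);
translate([0, 3800, 0]) cube([5000, 200, 2800]);
translate([0, 200, 0]) cube([200, 3600, 2800]);
translate([4800, 200, 0]) cube([200, 3600, 2800]);
translate([3000, 200, 0]) cube([200, 2000, 2800]);
translate([3000, 3200, 0]) cube([200, 600, 2800]);


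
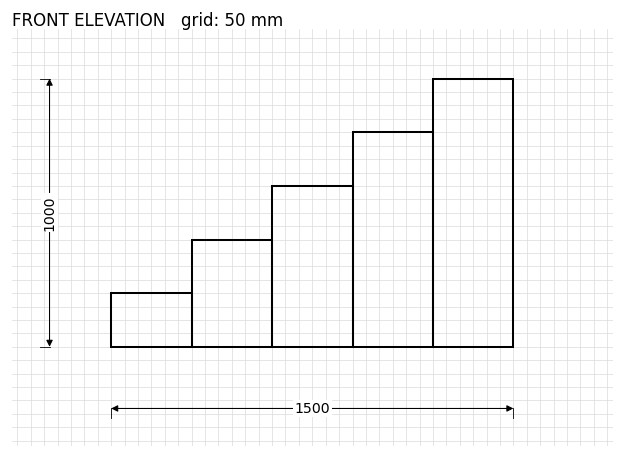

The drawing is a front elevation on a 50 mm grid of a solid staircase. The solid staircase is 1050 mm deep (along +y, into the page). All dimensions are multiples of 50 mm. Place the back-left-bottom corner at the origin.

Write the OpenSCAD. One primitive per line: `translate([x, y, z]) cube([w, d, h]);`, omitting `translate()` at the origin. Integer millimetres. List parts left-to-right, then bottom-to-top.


cube([300, 1050, 200]);
translate([300, 0, 0]) cube([300, 1050, 400]);
translate([600, 0, 0]) cube([300, 1050, 600]);
translate([900, 0, 0]) cube([300, 1050, 800]);
translate([1200, 0, 0]) cube([300, 1050, 1000]);
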